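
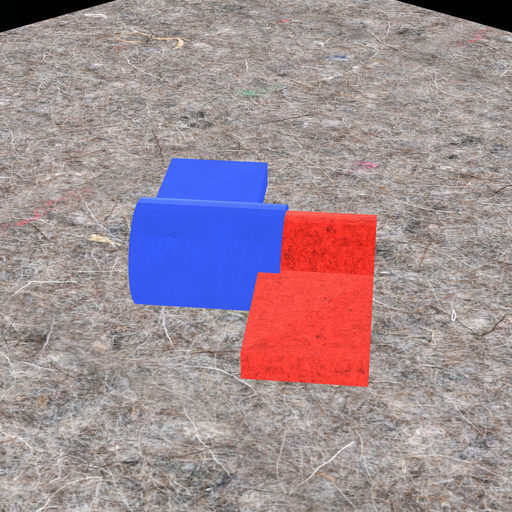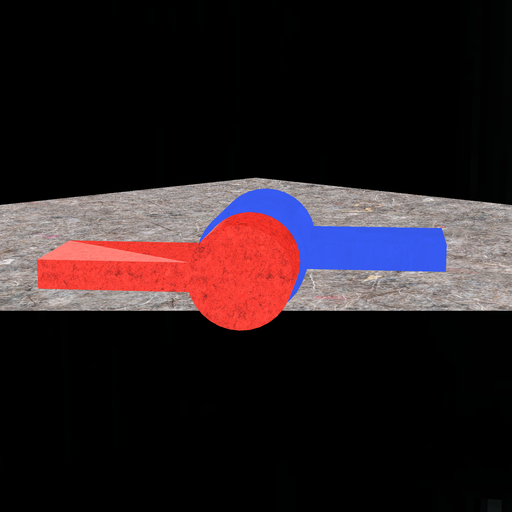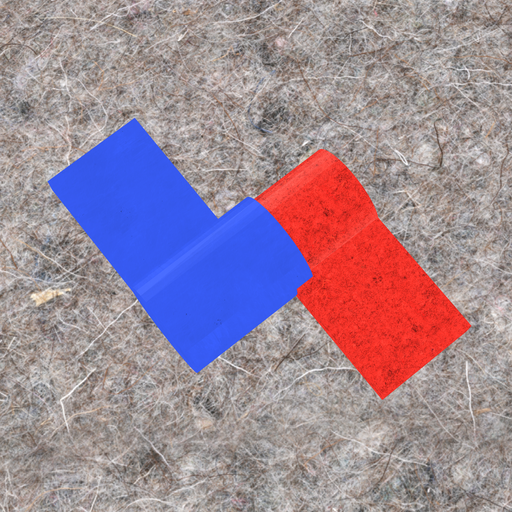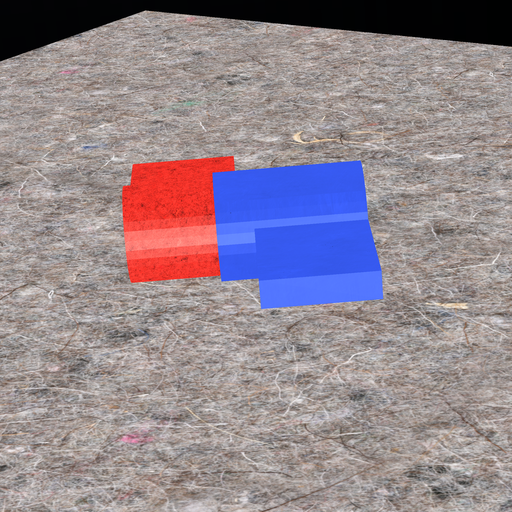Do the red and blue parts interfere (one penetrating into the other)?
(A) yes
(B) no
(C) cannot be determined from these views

(A) yes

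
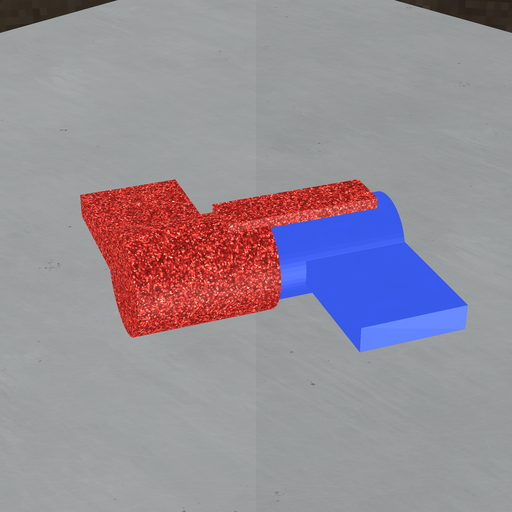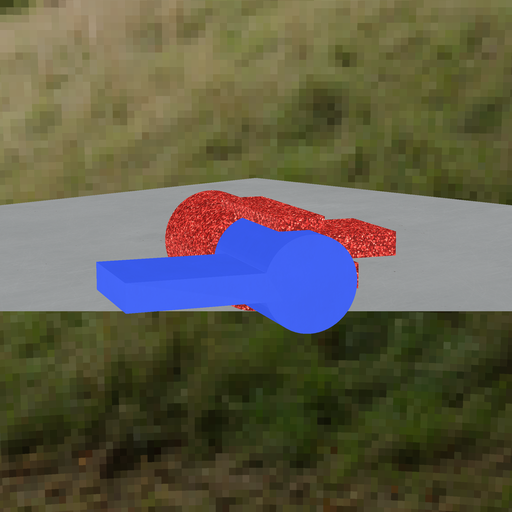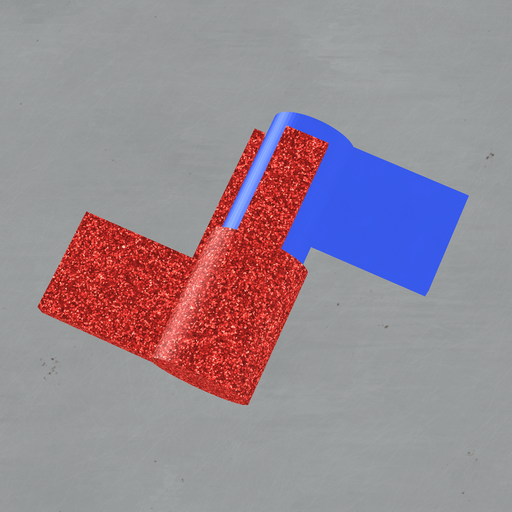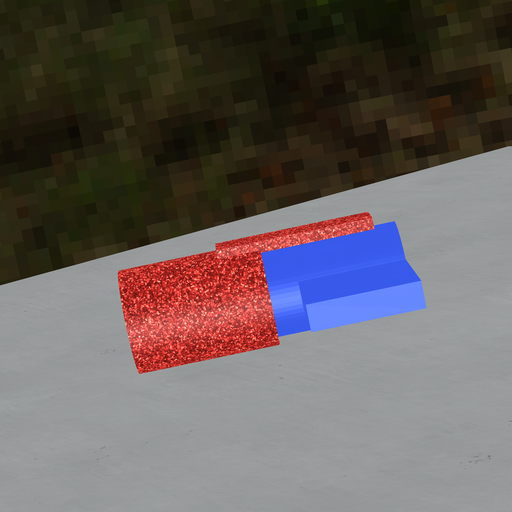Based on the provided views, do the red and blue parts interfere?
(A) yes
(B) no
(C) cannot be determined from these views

(A) yes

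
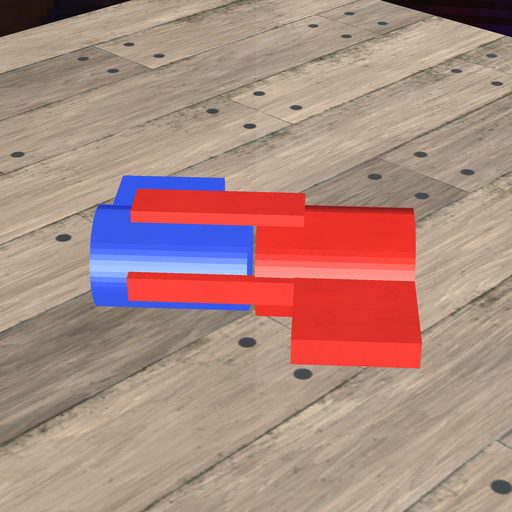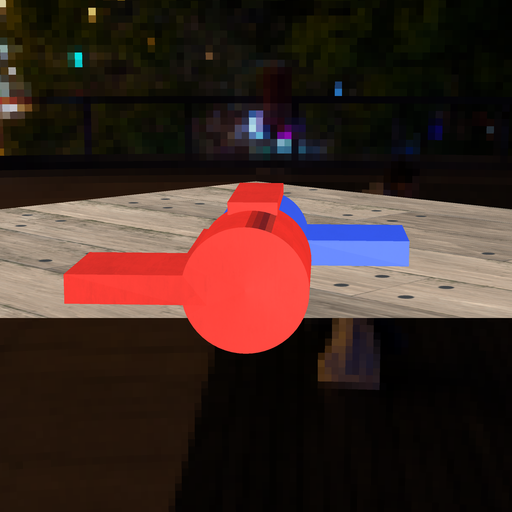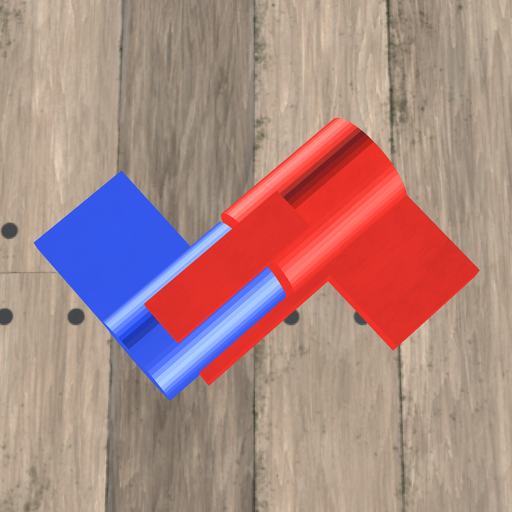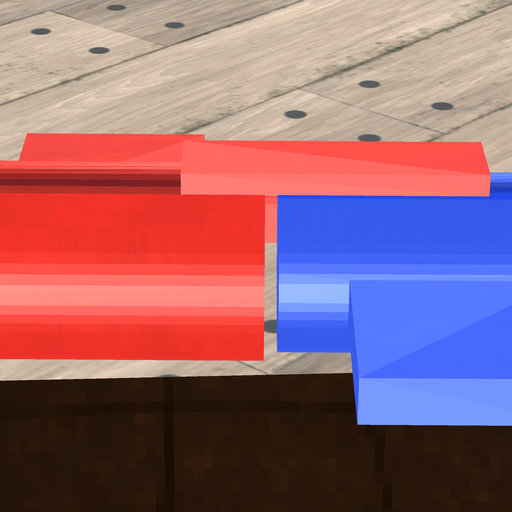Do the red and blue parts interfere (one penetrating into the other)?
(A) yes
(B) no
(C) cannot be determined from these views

(B) no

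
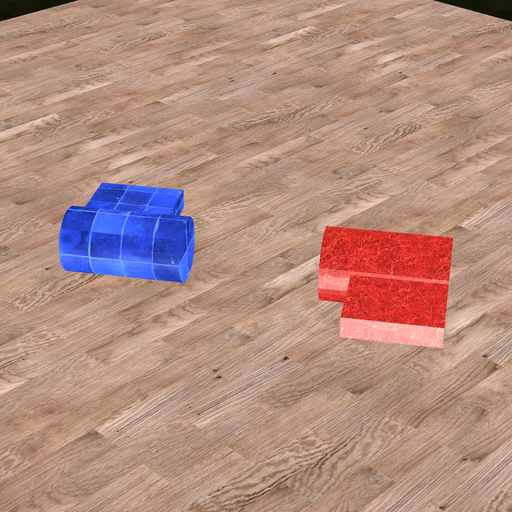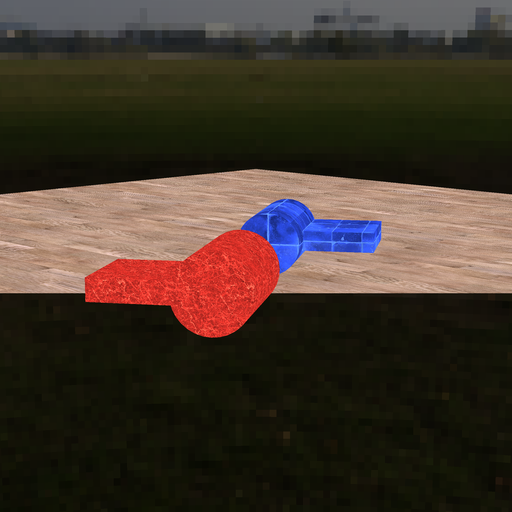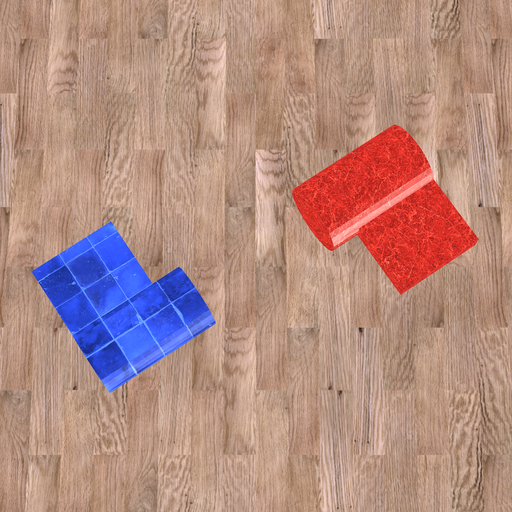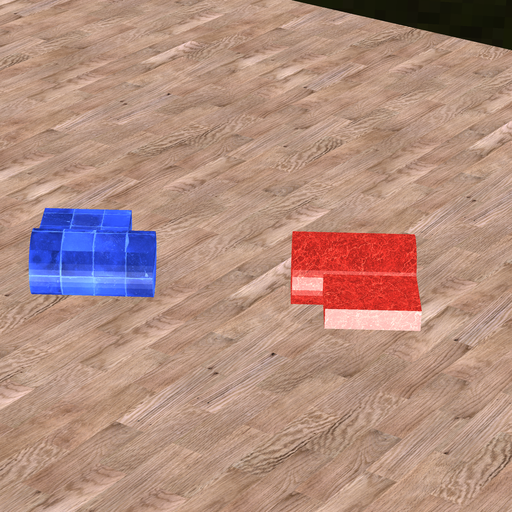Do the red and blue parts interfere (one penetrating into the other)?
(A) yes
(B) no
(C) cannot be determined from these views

(B) no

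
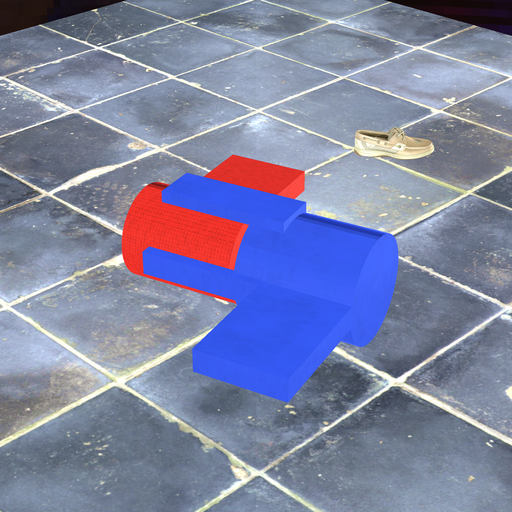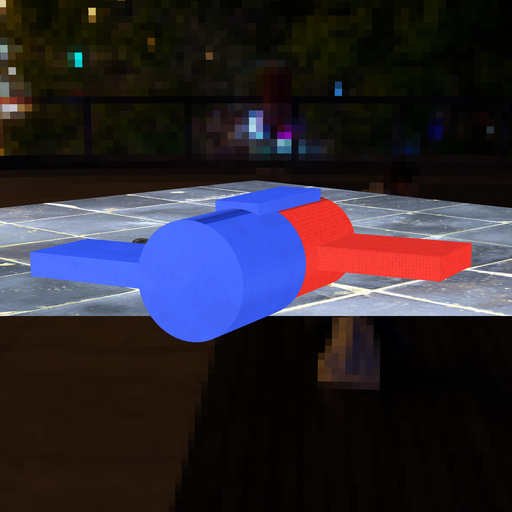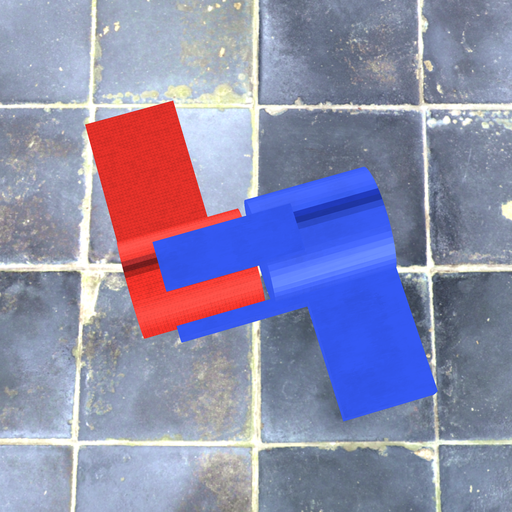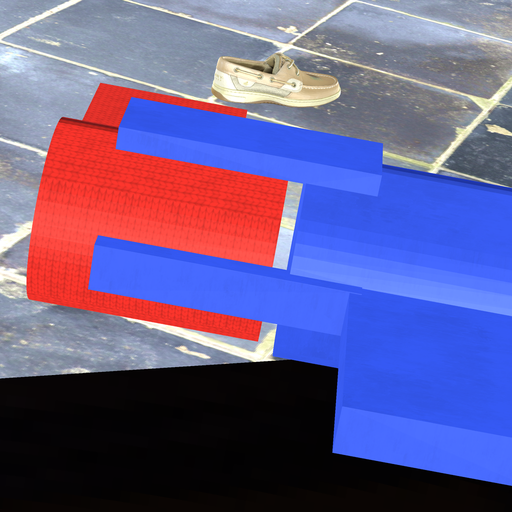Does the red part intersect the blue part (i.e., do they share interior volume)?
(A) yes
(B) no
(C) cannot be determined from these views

(B) no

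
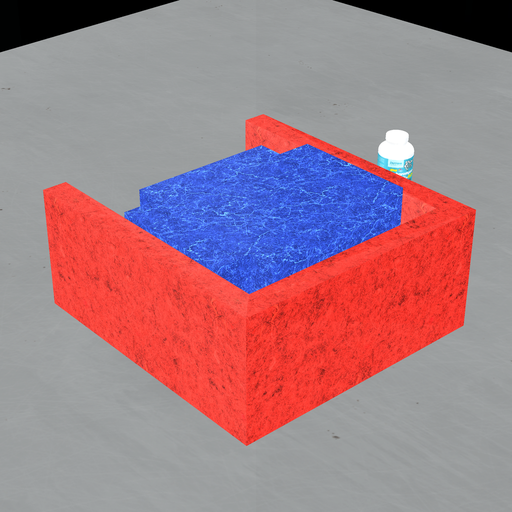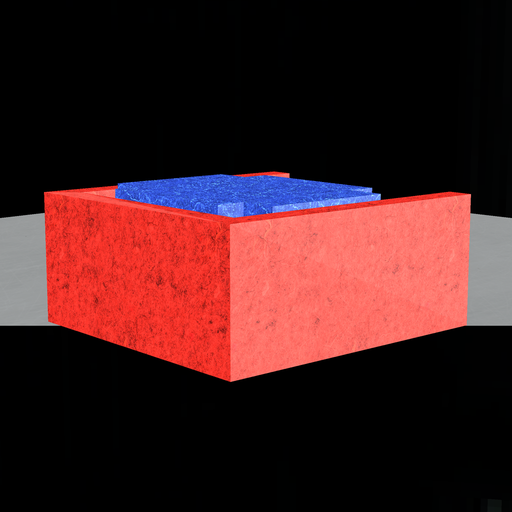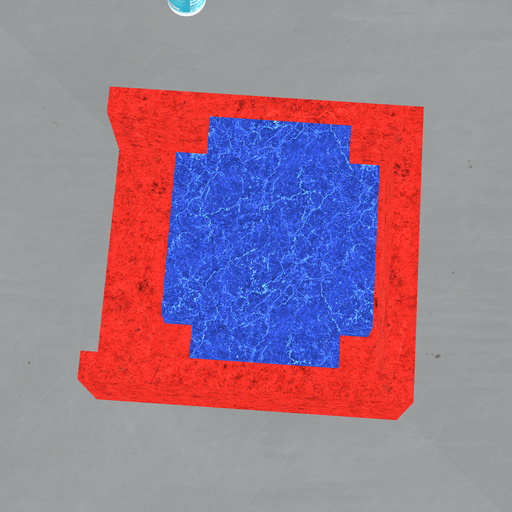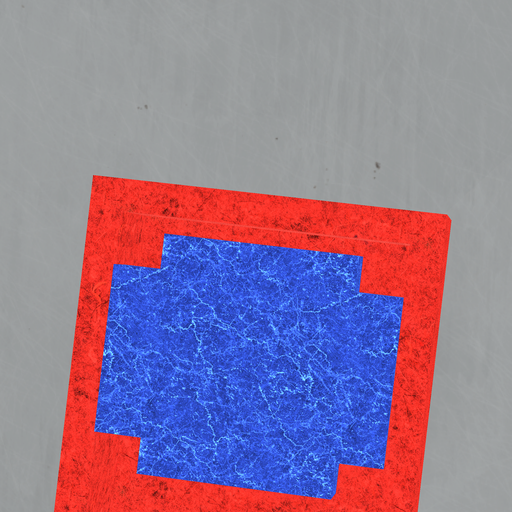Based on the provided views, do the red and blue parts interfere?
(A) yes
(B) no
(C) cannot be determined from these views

(B) no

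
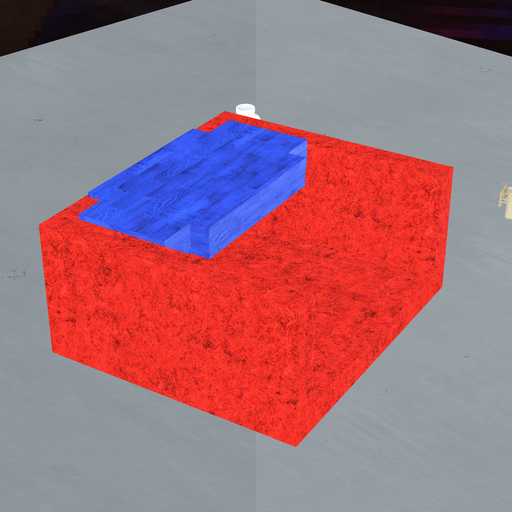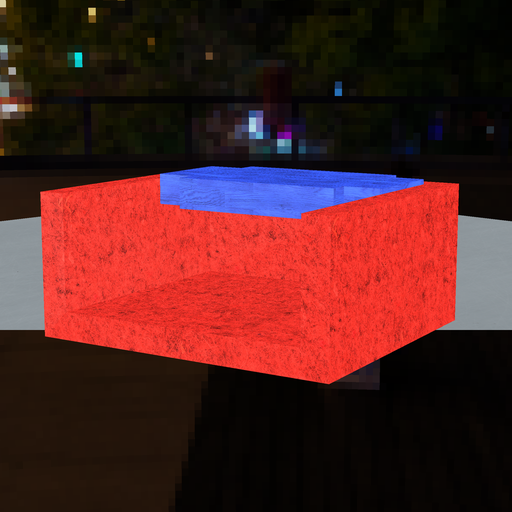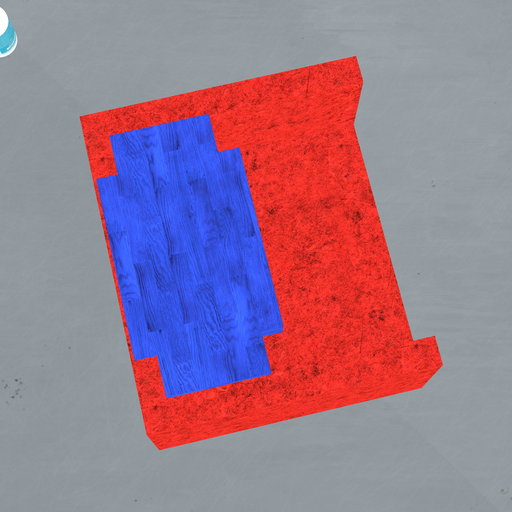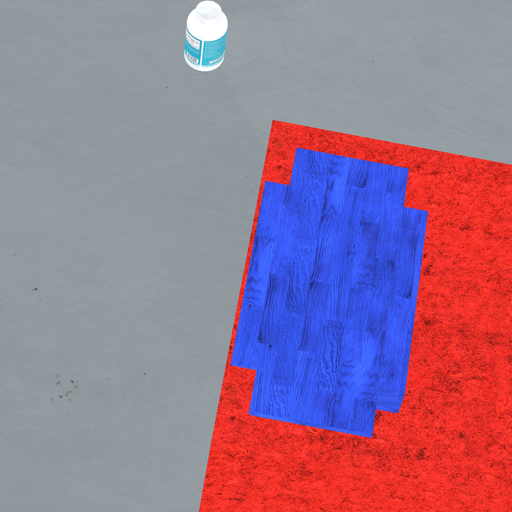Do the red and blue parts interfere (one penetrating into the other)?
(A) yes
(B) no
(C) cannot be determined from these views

(A) yes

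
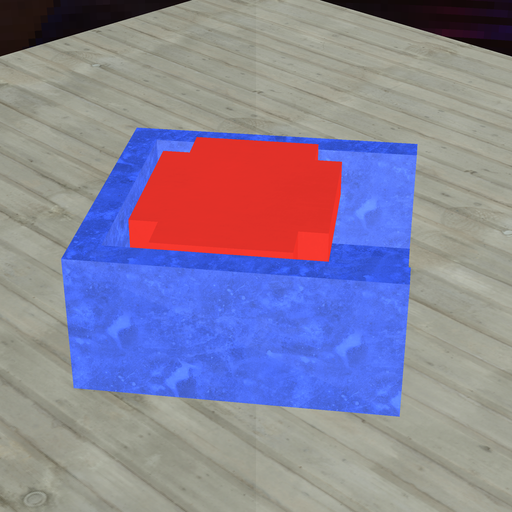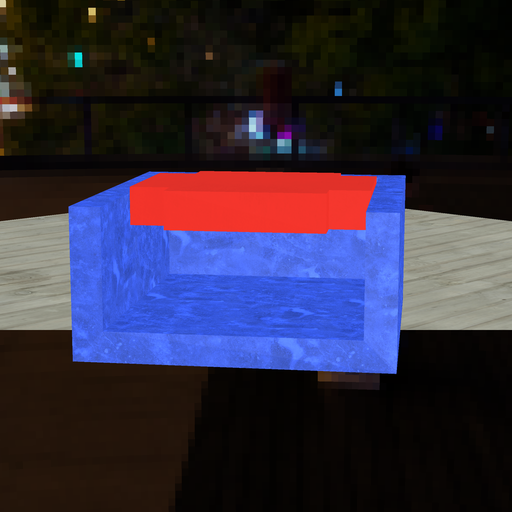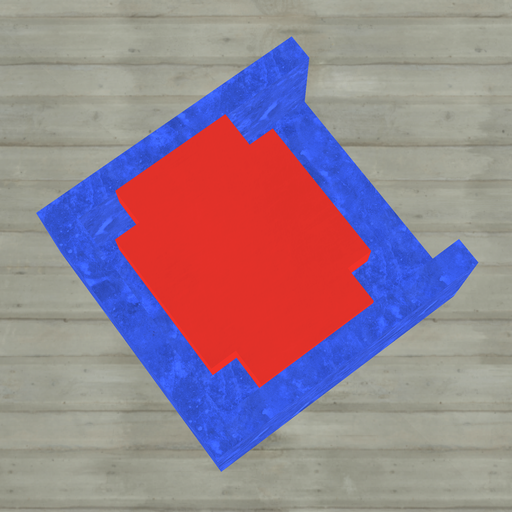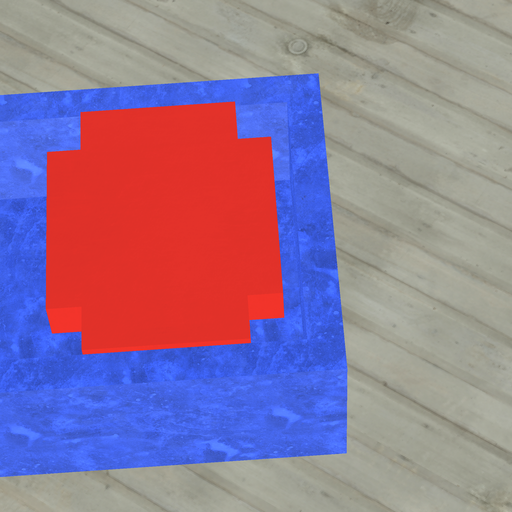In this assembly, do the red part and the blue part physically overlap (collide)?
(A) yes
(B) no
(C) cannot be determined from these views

(B) no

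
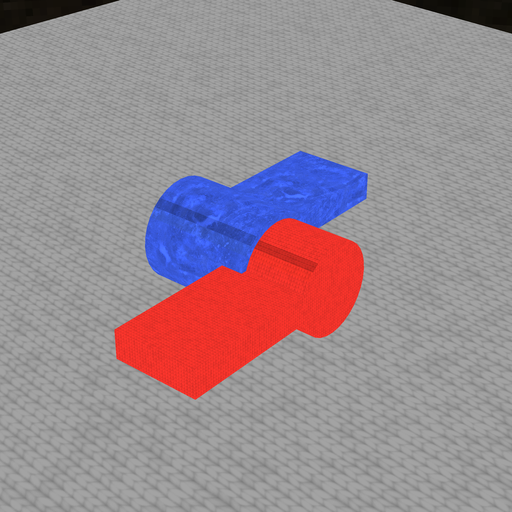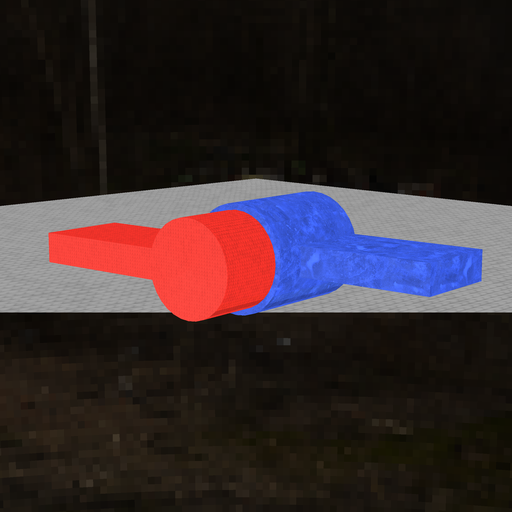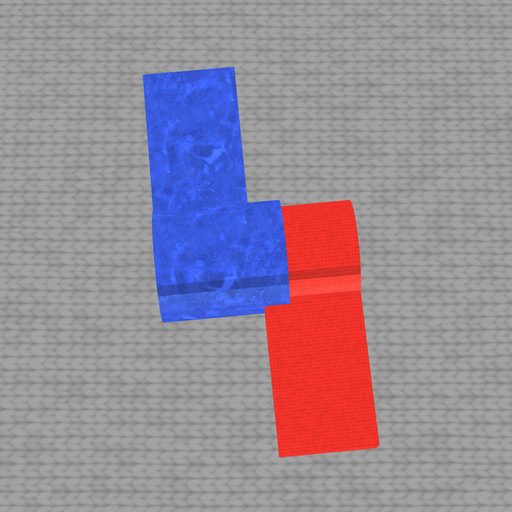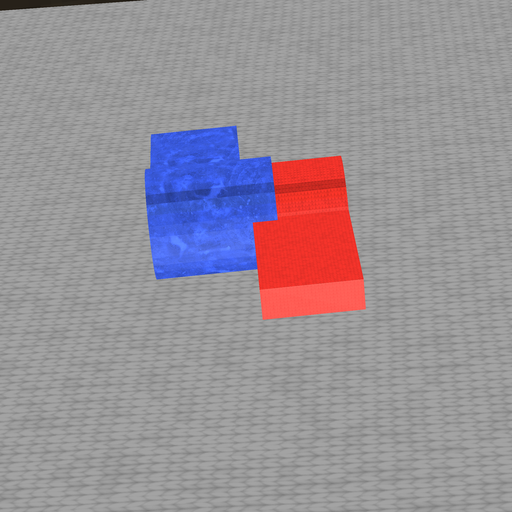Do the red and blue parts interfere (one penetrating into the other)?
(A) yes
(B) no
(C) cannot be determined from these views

(A) yes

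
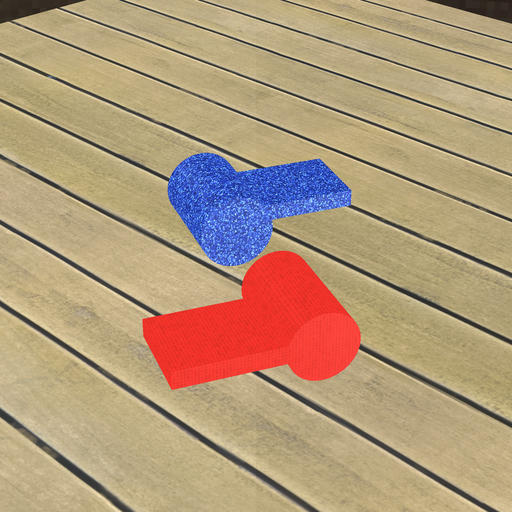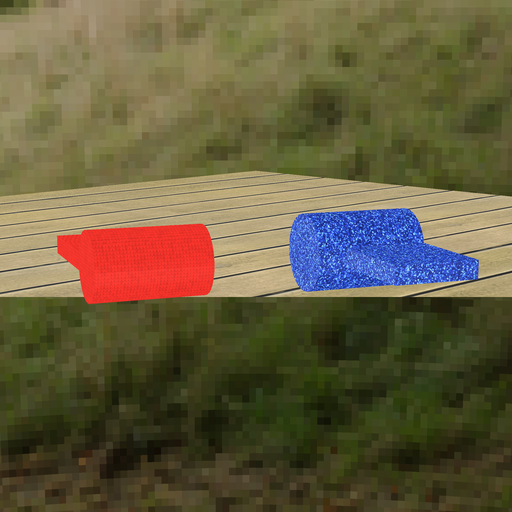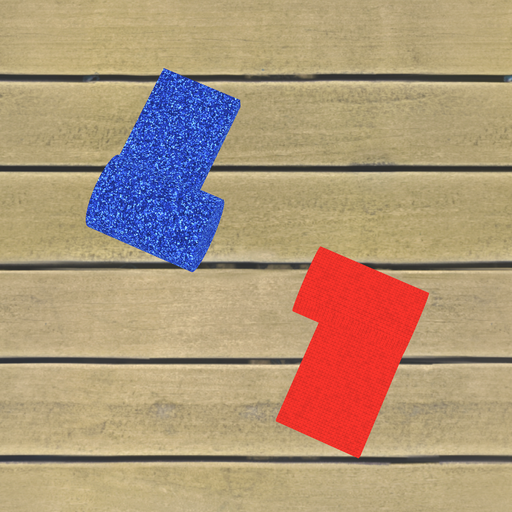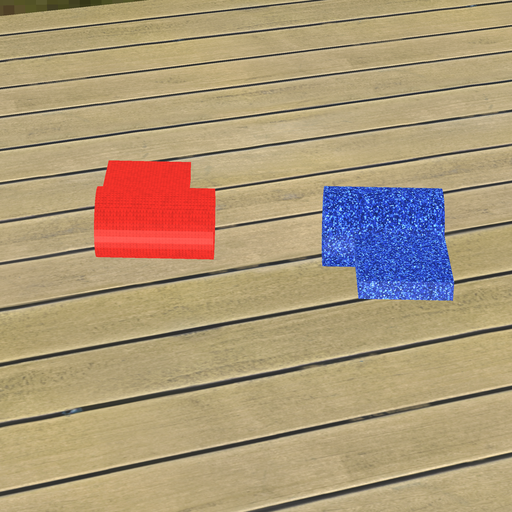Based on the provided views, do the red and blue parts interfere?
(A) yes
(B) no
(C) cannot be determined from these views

(B) no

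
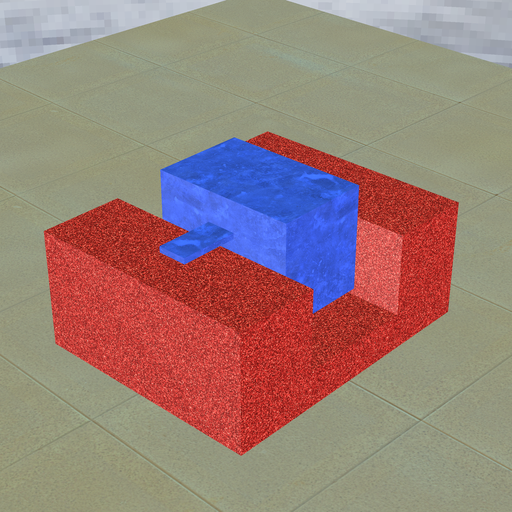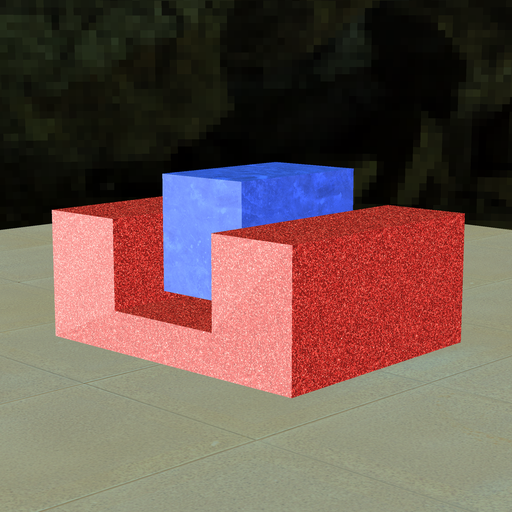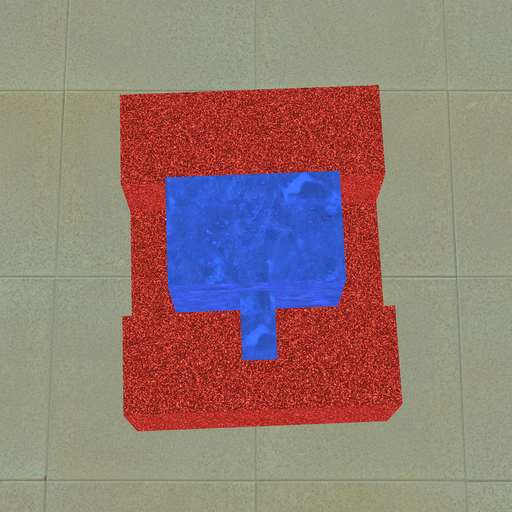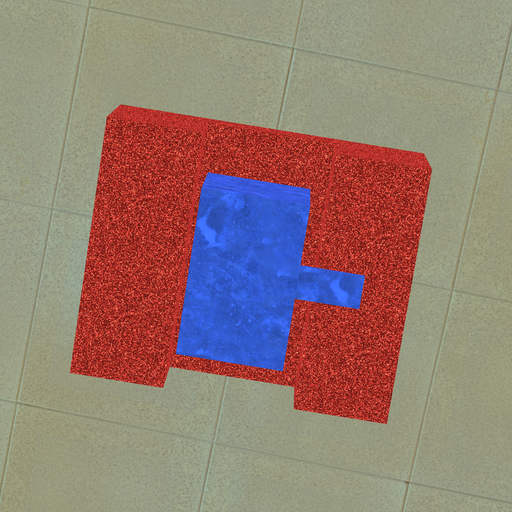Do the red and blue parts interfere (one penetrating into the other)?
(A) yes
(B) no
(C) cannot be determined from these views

(B) no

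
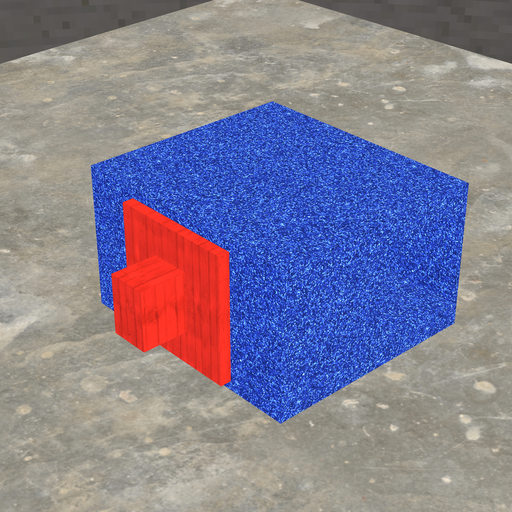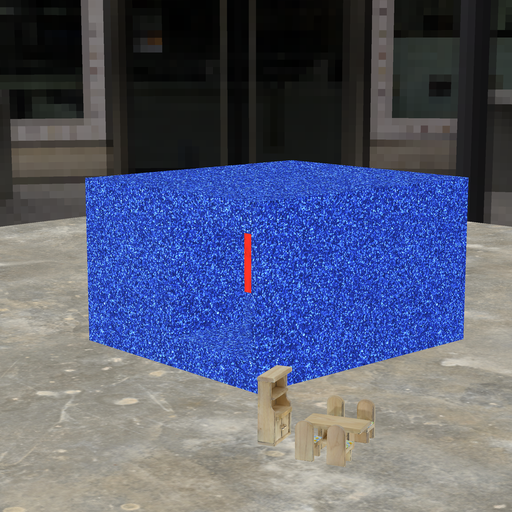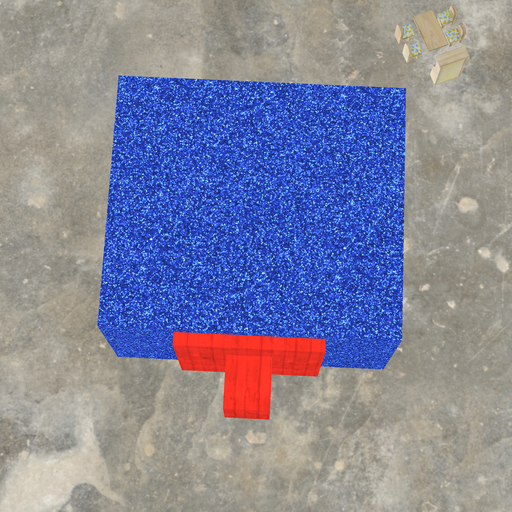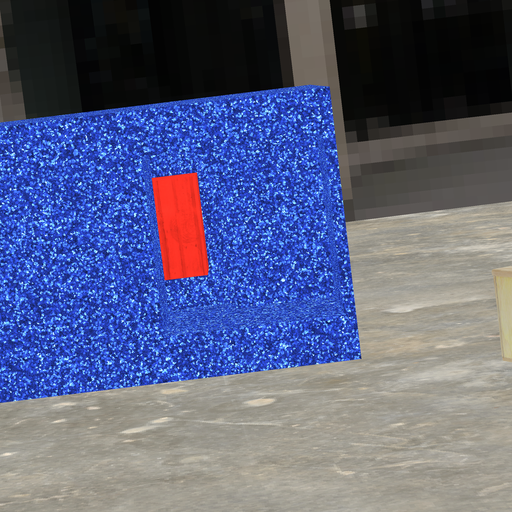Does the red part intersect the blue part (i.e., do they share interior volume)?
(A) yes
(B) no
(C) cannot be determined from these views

(B) no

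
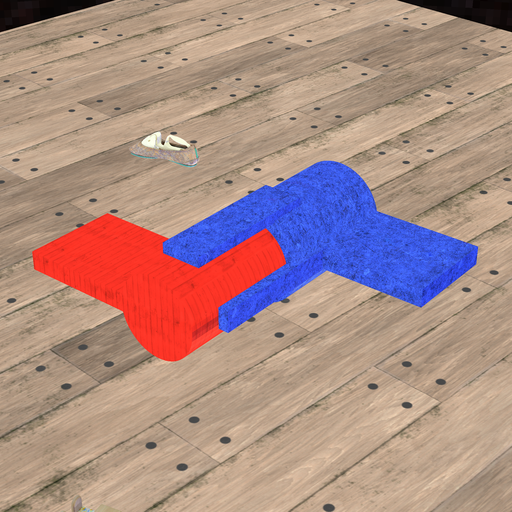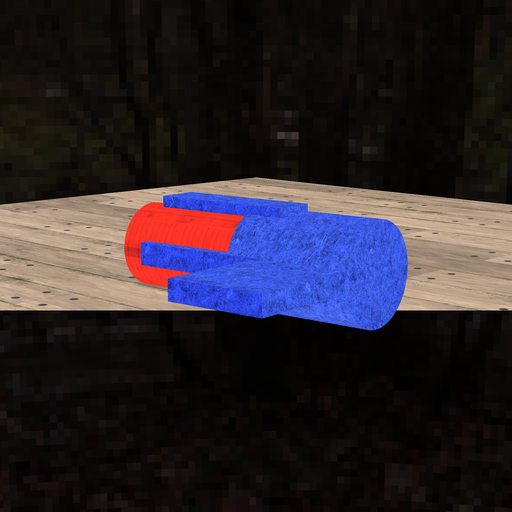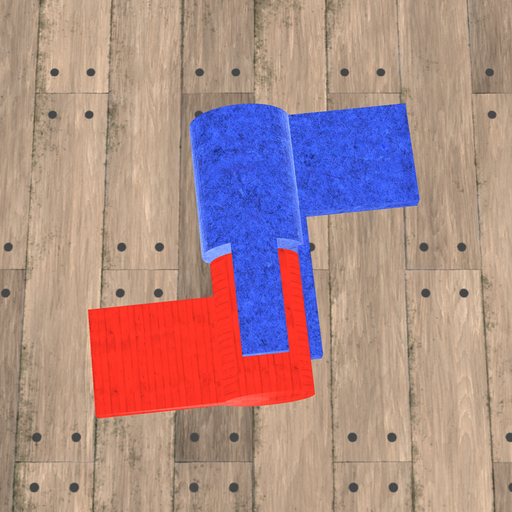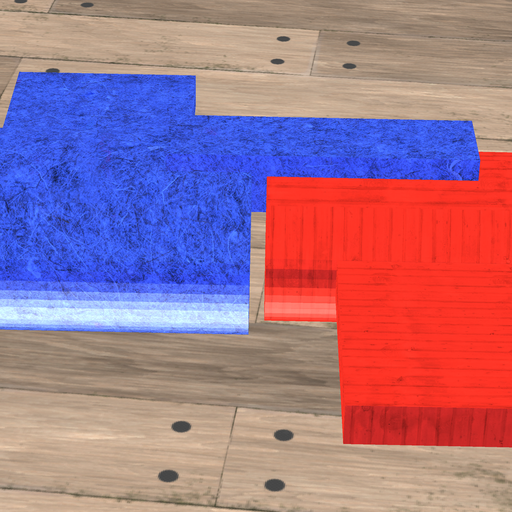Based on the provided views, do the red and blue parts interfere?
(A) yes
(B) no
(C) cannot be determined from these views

(B) no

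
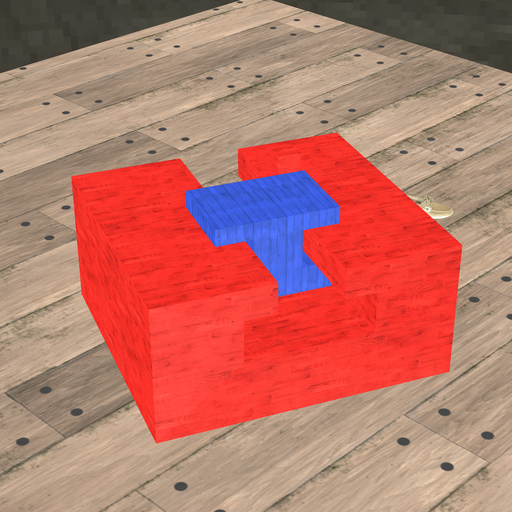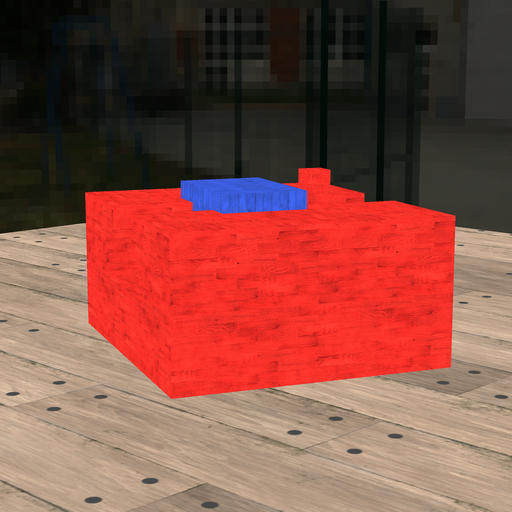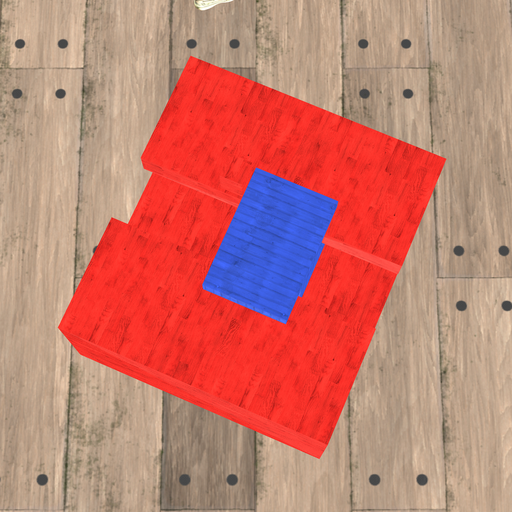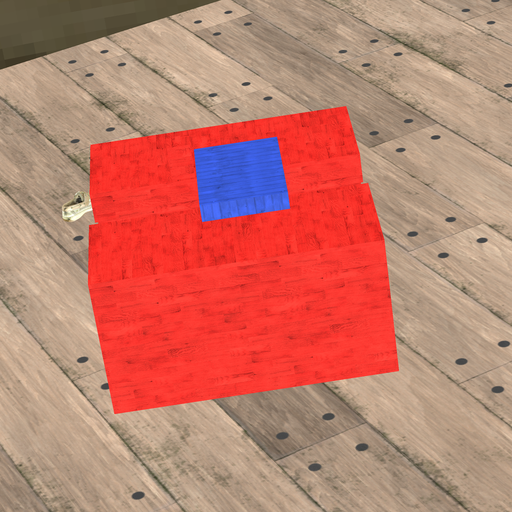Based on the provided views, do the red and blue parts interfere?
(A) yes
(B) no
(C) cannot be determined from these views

(B) no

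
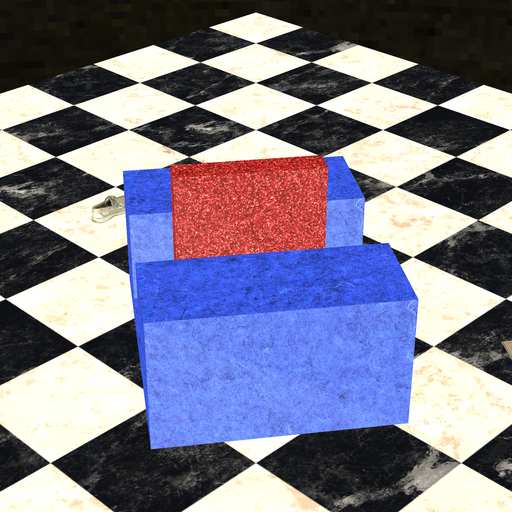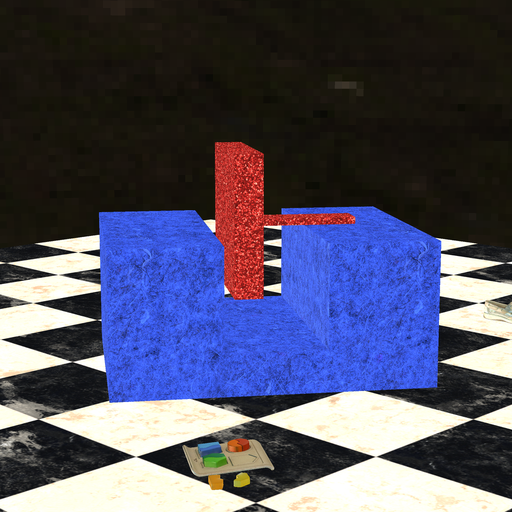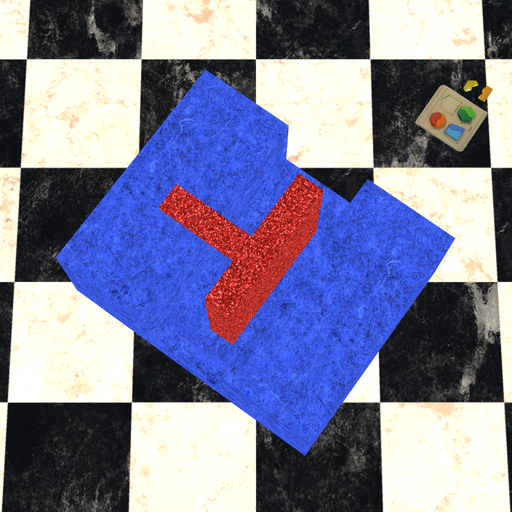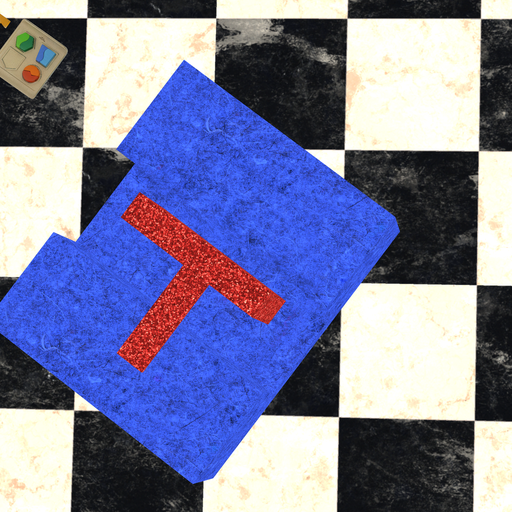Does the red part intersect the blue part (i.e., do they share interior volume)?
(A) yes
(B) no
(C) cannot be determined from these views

(B) no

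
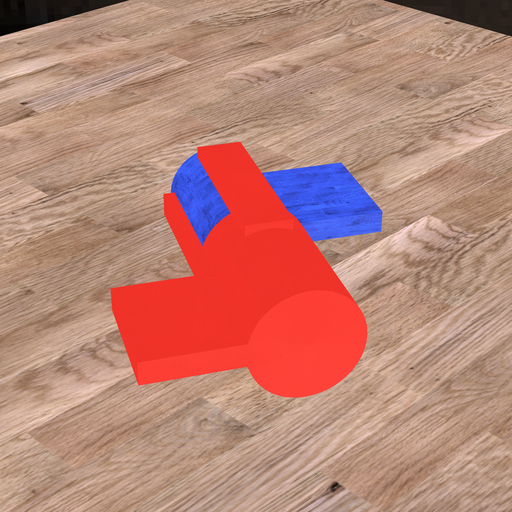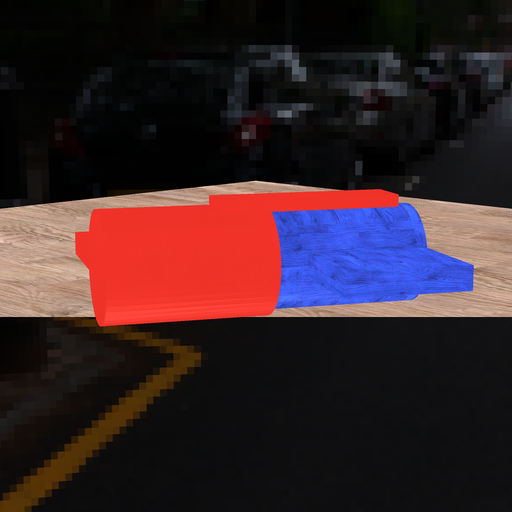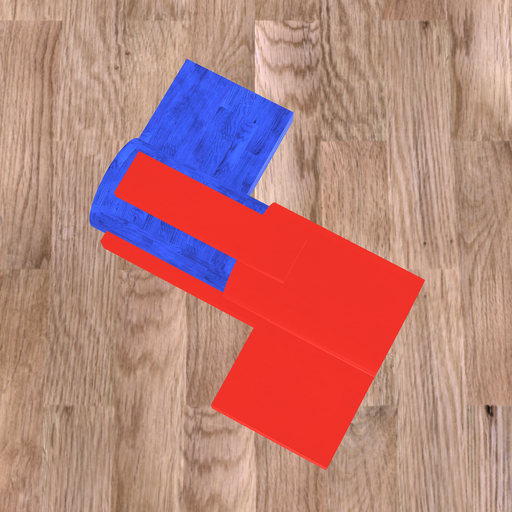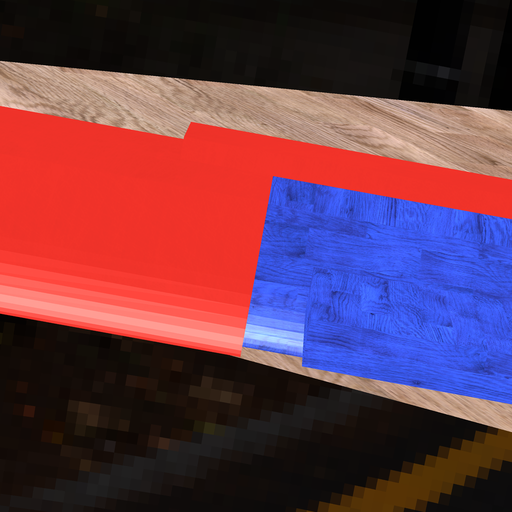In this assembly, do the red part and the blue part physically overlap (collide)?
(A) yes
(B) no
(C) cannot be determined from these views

(A) yes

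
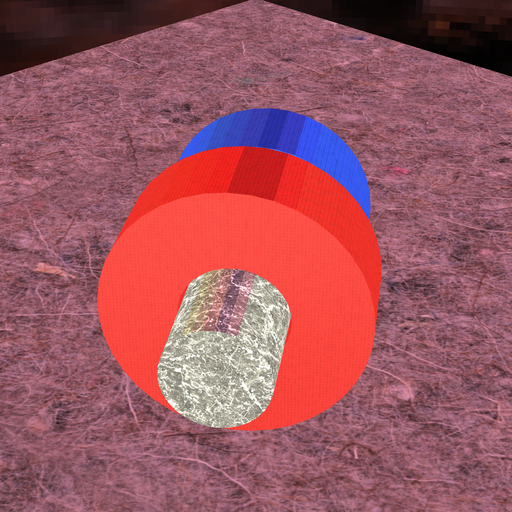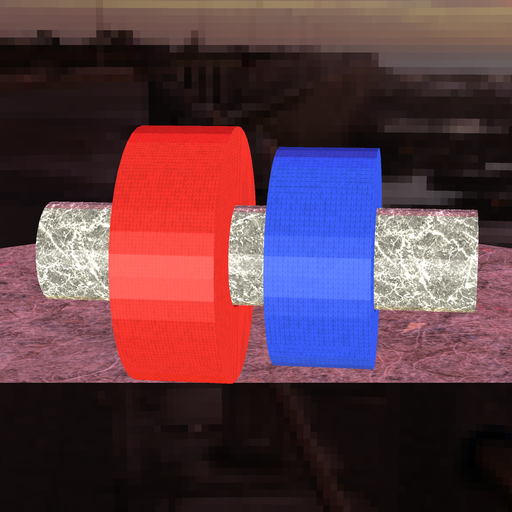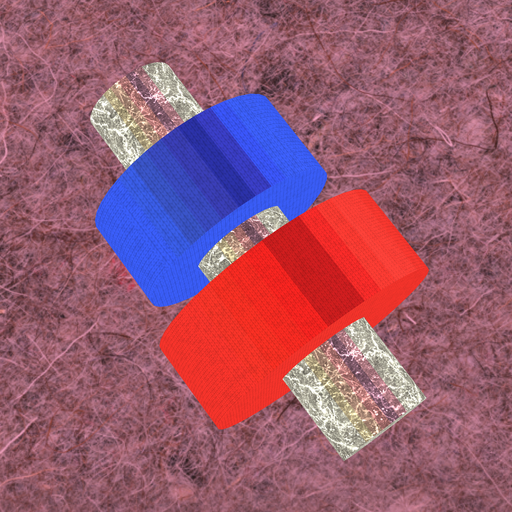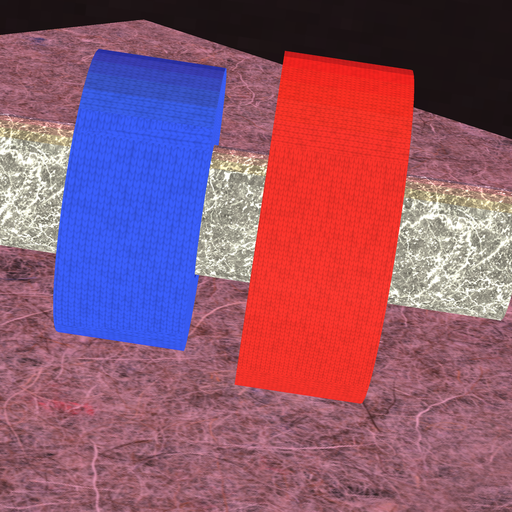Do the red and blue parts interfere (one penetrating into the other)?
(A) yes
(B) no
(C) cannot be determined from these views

(B) no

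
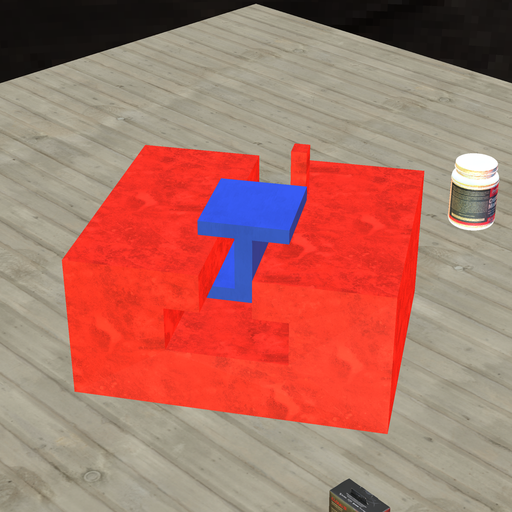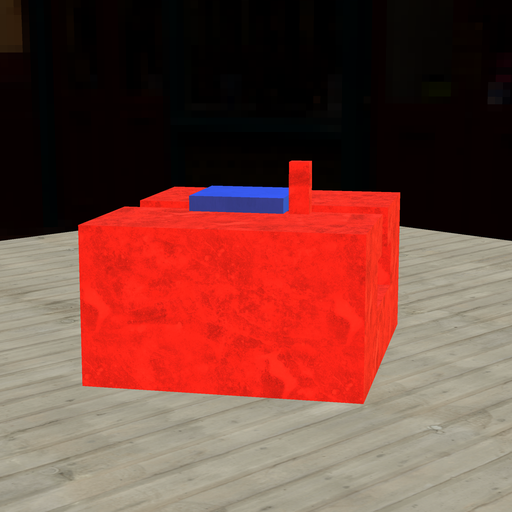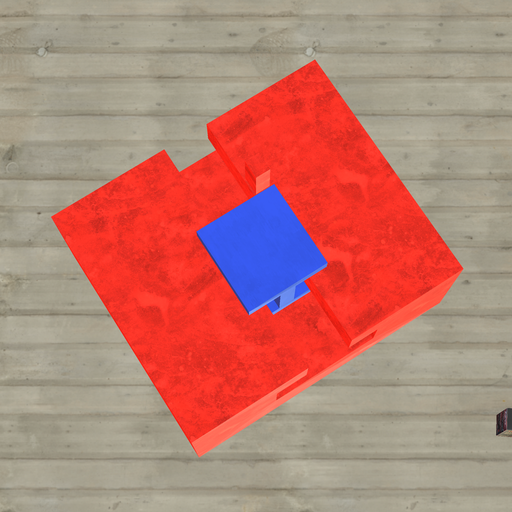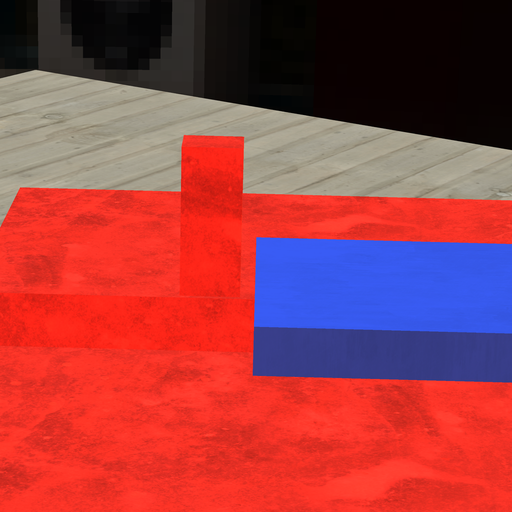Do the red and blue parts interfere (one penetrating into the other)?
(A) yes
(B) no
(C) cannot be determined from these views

(B) no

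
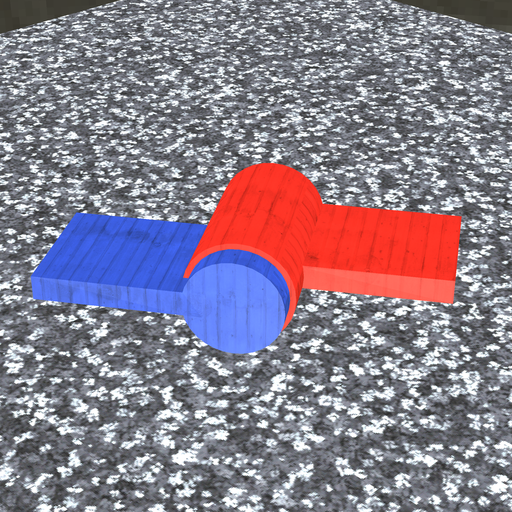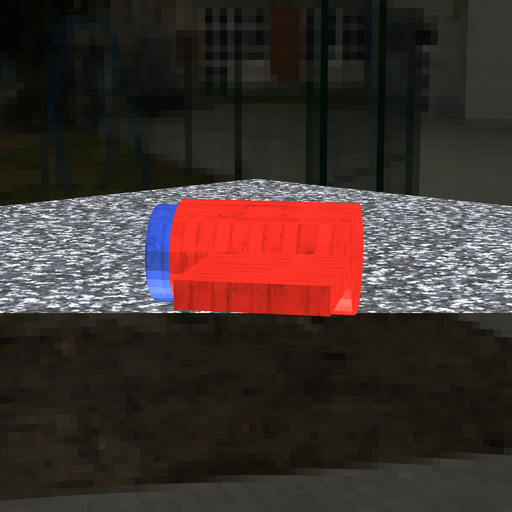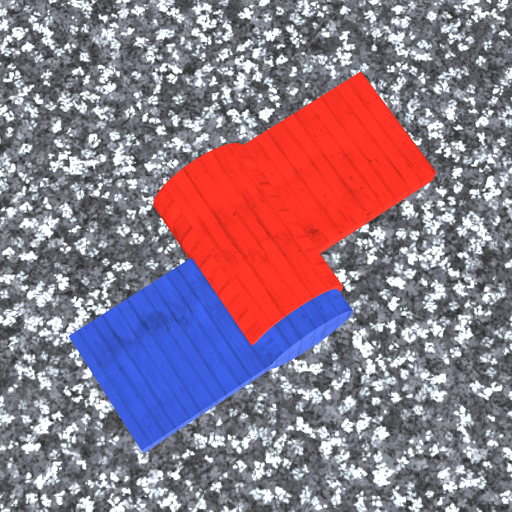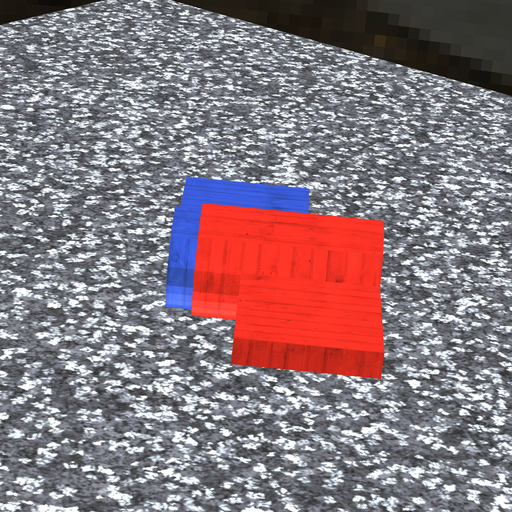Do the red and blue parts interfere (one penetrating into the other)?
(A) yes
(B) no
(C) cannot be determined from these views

(A) yes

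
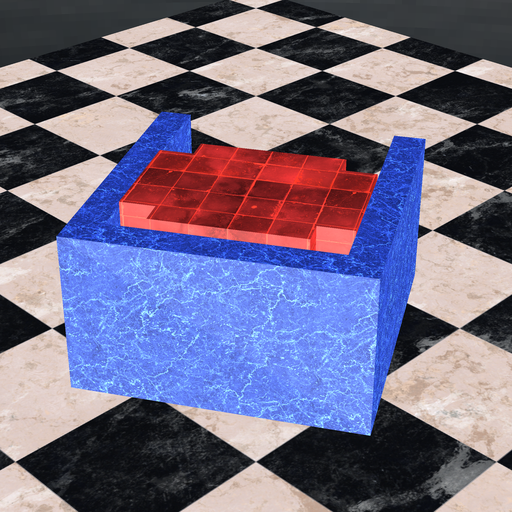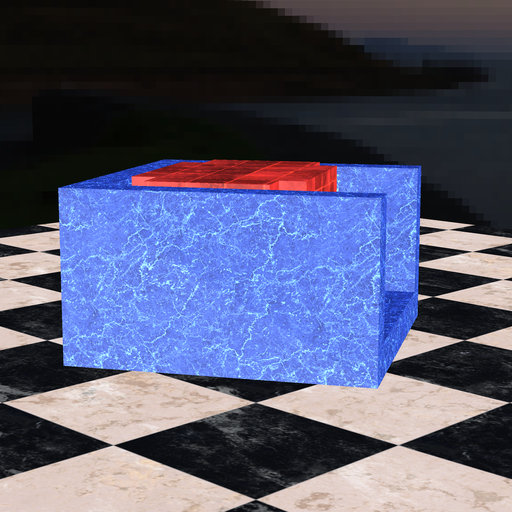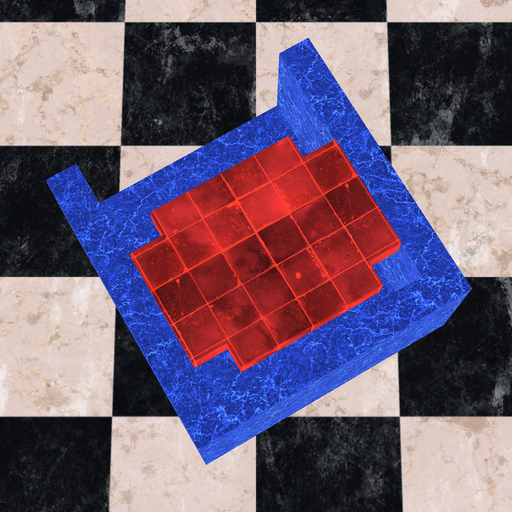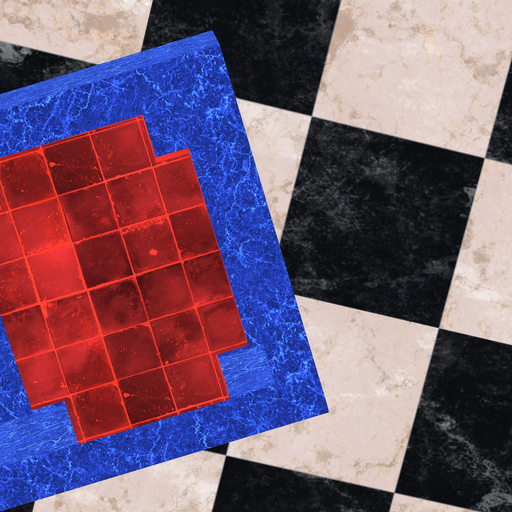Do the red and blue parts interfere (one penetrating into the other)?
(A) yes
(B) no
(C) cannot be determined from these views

(B) no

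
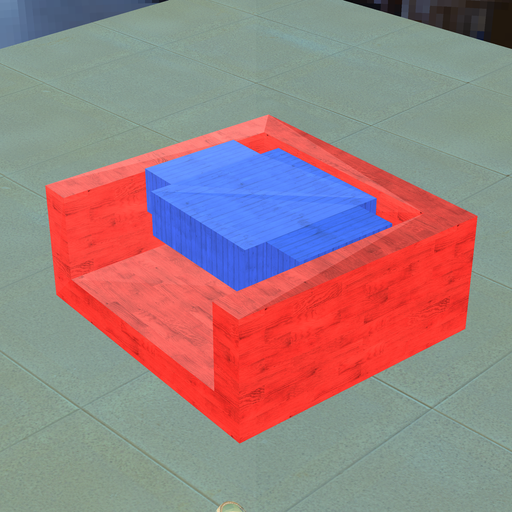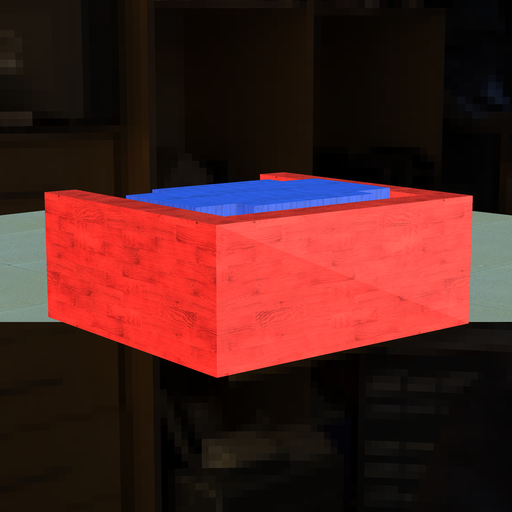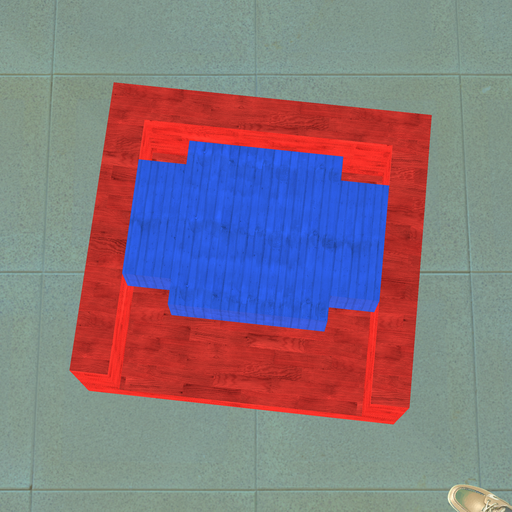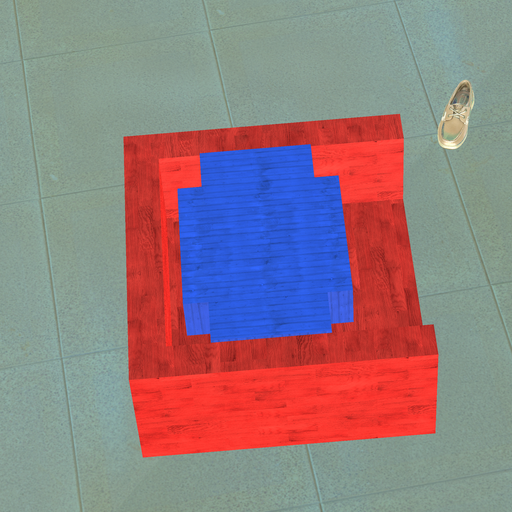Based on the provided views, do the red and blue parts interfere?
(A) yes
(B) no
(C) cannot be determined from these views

(B) no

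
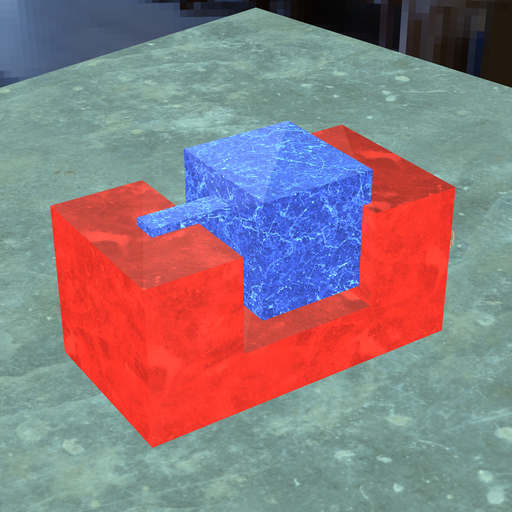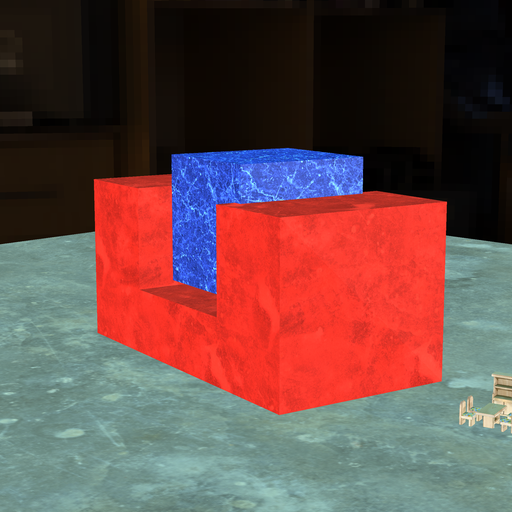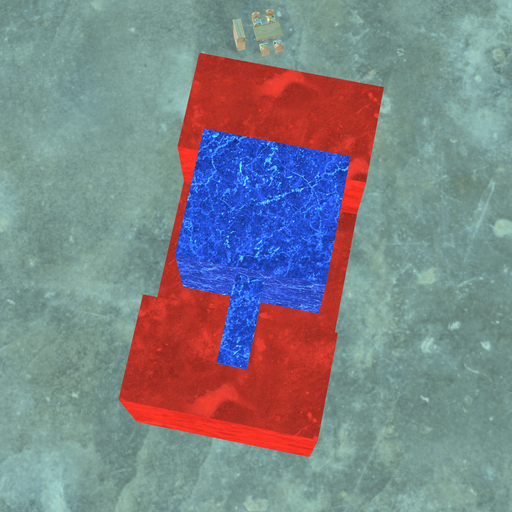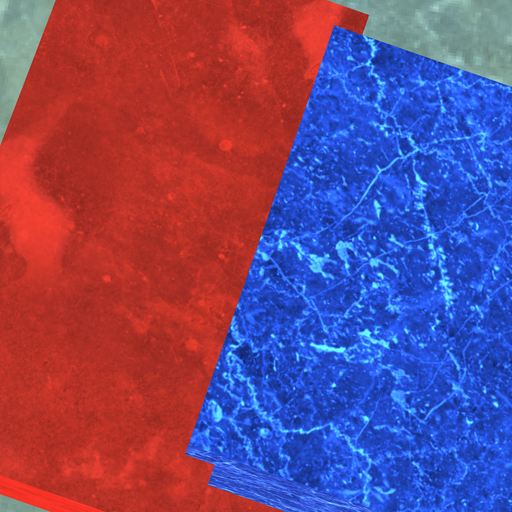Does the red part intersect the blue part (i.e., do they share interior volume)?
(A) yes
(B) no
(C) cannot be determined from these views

(A) yes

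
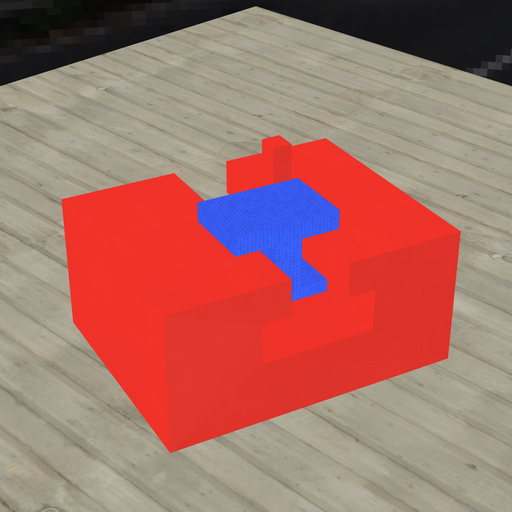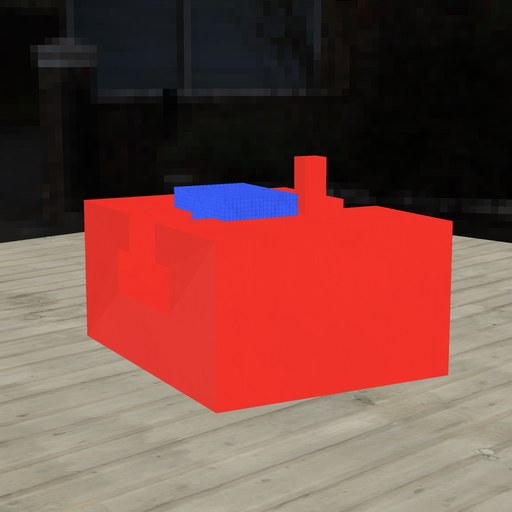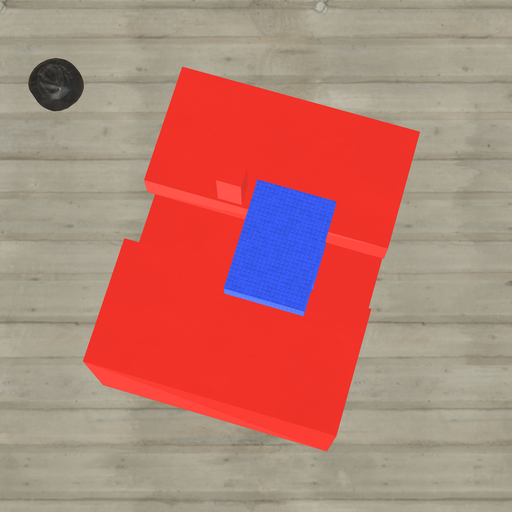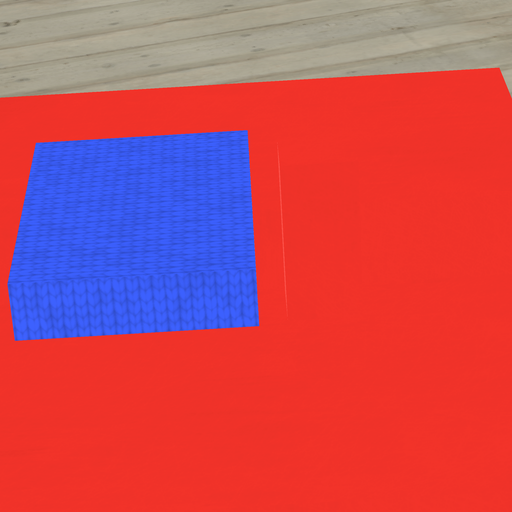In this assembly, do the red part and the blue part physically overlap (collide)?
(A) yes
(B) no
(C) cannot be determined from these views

(B) no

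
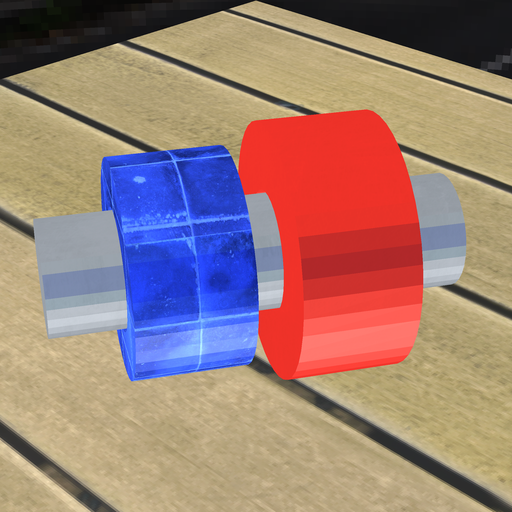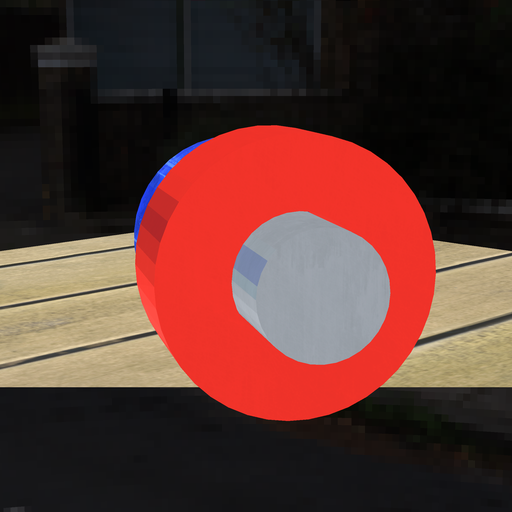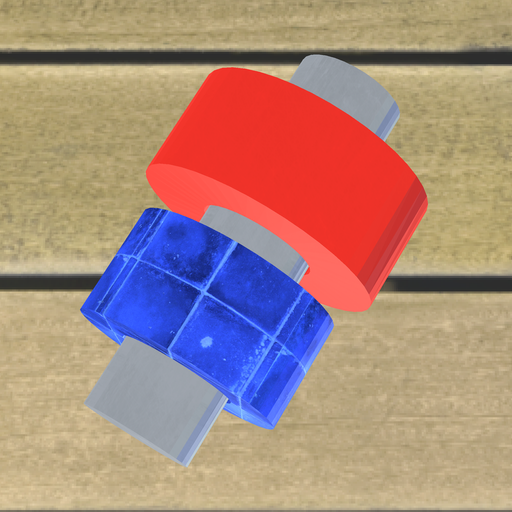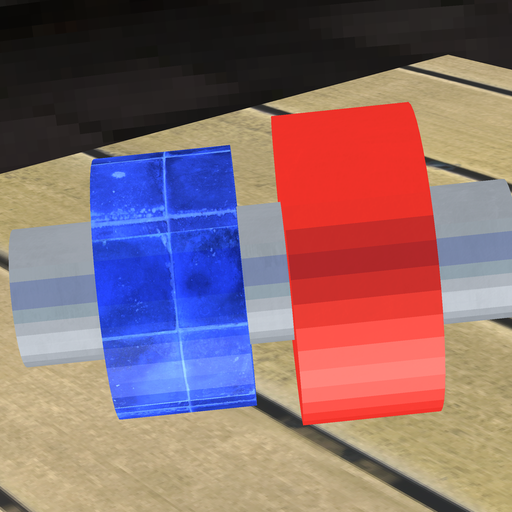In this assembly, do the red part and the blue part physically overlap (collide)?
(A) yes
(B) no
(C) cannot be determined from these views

(B) no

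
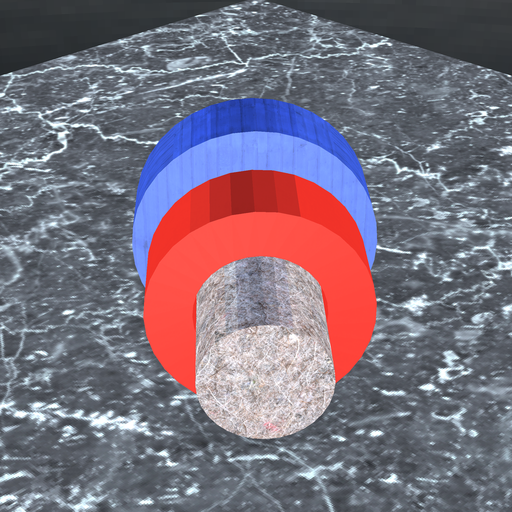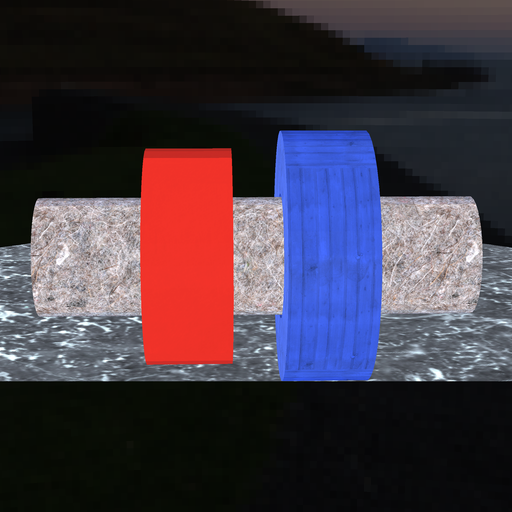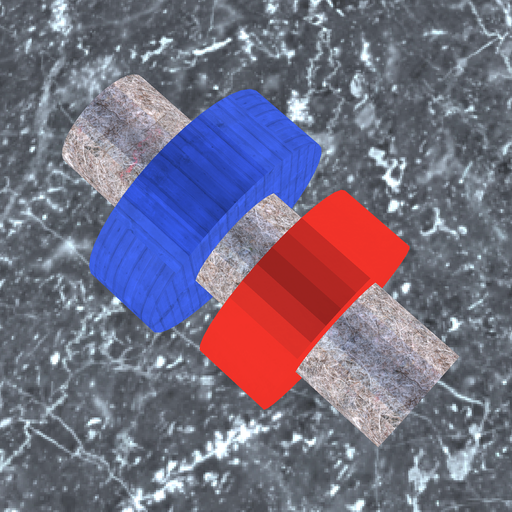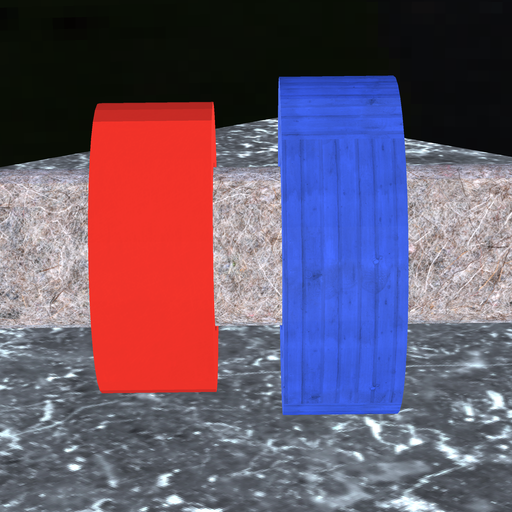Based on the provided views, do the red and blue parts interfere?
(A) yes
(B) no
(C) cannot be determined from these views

(B) no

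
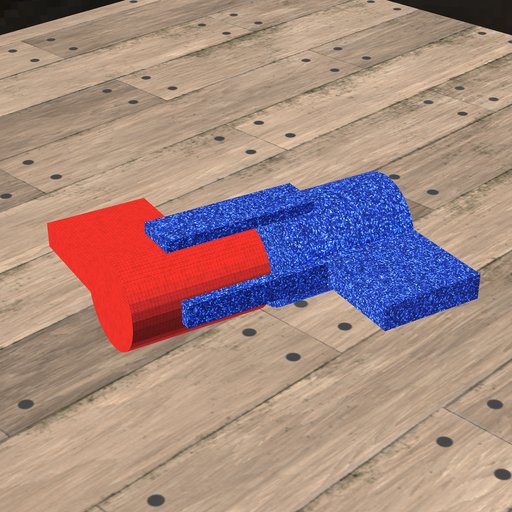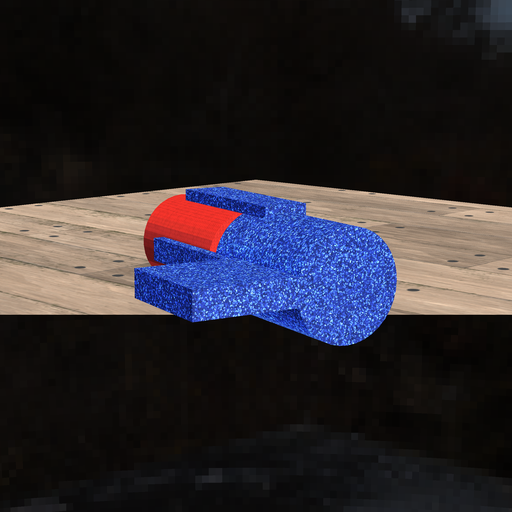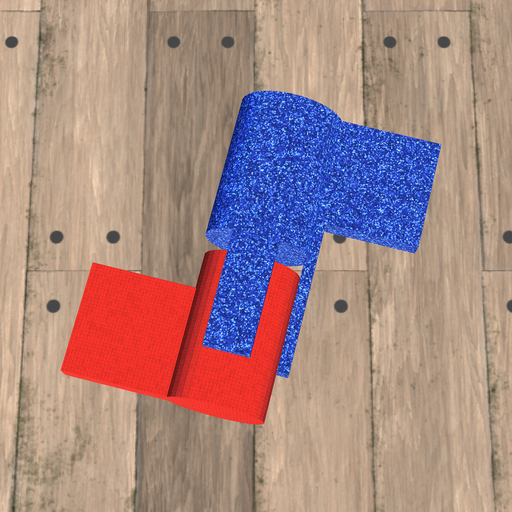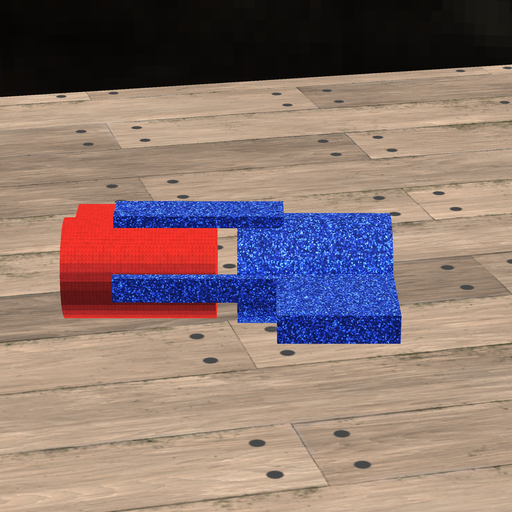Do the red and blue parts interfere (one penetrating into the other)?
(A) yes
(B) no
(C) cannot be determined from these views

(B) no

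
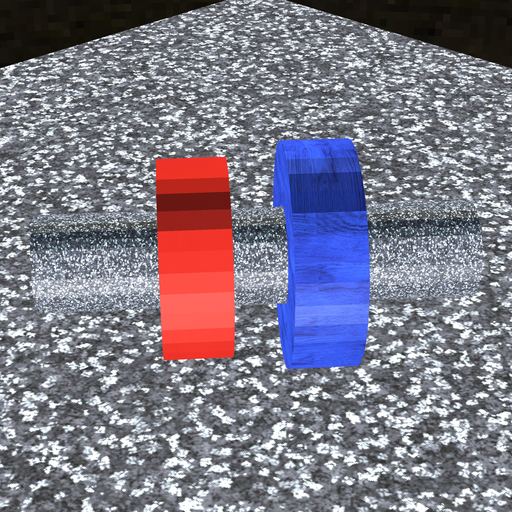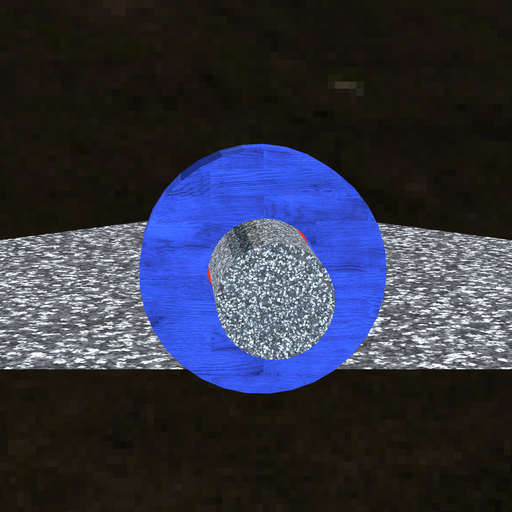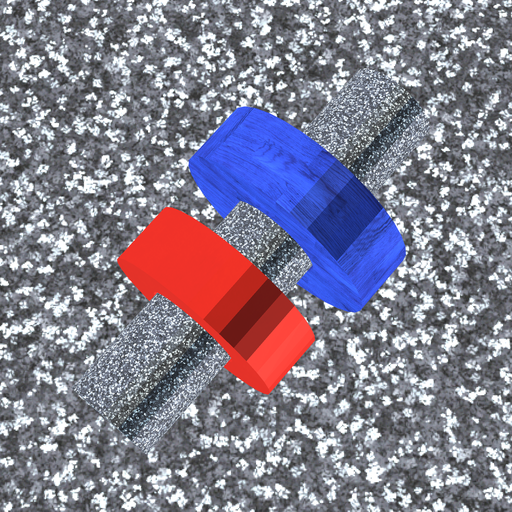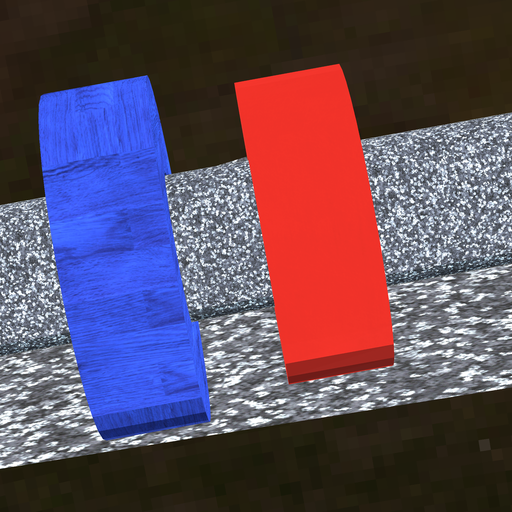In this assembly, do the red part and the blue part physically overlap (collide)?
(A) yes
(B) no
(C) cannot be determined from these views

(B) no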